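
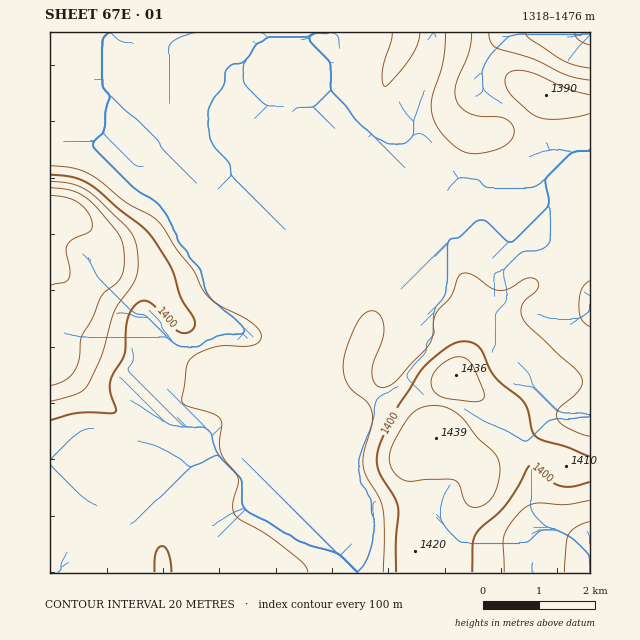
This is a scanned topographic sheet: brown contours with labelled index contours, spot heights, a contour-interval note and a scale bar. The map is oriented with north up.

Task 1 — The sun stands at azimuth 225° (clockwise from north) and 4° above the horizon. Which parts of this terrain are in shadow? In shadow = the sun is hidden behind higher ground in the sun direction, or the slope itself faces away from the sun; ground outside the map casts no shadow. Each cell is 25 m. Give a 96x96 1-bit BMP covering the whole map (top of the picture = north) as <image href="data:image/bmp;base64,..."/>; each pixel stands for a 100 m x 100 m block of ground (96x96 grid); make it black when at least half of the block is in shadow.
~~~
<image width="96" height="96" href="data:image/bmp;base64,Qk2+BAAAAAAAAD4AAAAoAAAAYAAAAGAAAAABAAEAAAAAAIAEAAATCwAAEwsAAAIAAAAAAAAA////AAAAAAAAAAAAAAAAAAAAAAAAAAAAAAAAAAAAAAAAAAAAAAAAAAAAAAAAAAAAAAAAAAAAAAAAAAAAAAAAAAAAAAAAAAAAAAAAAAAAAAAAAAAAAAAAAAAAAAAAAAAAAAAAAAAAAAAAAAAAAAAAAAAAAAAAAAAAAAAAAAAAAAAAAAAAAAAAAAAAAAAAAAAAAAAAAAAAAAAAAAAAAAAAAAAAAAAAAAAAAAAAAAAAAAAAAAAAAAAAAAAAAAAAAAAAAAAAAAAAAAAAAAAAAAAAAAAAAAAAAAAAAAAAAAAAAAAAAAAAAAAAAAAAAAAAAAAAAAAAAAAAAAAAAAAAAAAAAAAAAAAAAAAAAAAAAAAAAAAAAAAAAAAAAAAAAAAAAAAAAAAAAAAAAAAAAAAAAAAAAAAAAAAAAAAAAAAAAAAAAAAAAAAAAAAAAAAAAAAAAAAAAAAAAAAAAAAAAAAAAAAAAAAAAAAAAAAAAAAAAAAAAAAAAAAAAAAAAAAAAAAAAAAAAAAAAAAAAAAAAAAAAAAAAAAAAAAAAAAAAAAAAAACAAAAAAAAAAAAAAAOAAAAAAAAAAAAAAAeAAAAAAAAAAAAAAA+AAAAAAAAAAAAAAA8AAAAAAAAAAAAAAA8AAAAAAAAAAAAAAAYAAAAAAAAAAAAAAAAAAAAAAAAAAAAAAAAAAAAAAAAAAAAAAAAAAAAAAAAAAAAAAAAAAAAAAAAAAAAAAAAAAAAAAAAAAAAAAAAAAAAAAAAAAAAAAAAAAAAAAAAAAAAAAAAAAAAAAAAAAAAAAAAAAAAAAAAAAAAAAAAAAAAAAAAAAAAAAAAAAAAAAAAAAAAAAAAAAAAAAAAAAAAAAAAAAAAAAAAAAAAAAAAAAAAAAIAAAAAAAAAAAAAAAcAAAAAAAAAAAAAAA8AAAAAAAAAAAAABA8AAAAAAAAAAAAABh8AAAAAAAAAAAAADz8AAAAAAAAAAAAAH/4AAAAAAAAAAAAAP/wAAAAAAAAAAAAA//gAAAAAAAAAAAAB//AAAAAAAAAAAAAD//AAAAAAAAAAAAAP//gAAAAAAAAAAAD///AAAAAAAAAAAAD///AAAAAAAAAAAAD///AAAAAAAAAAAAD//+AAAAAAAAAAAAD//8AAAAAAAAAAAAD//8AAAAAAAAAAAAD//4AAAAAAAAAAAAAf/wAAAAAAAAAAAAAH/wAAAAAAAAAAAAAB/gAAAAAAAAAAAAAAcAAAAAAAAAAAAAAAAAAAAAAAAAAAAAAAAAAAAAAAAAAAAAAAAAAAAAAAAAAAAAAAAAAAAAAAAAAAAAAAAAAAAAAAAAAAAAAAAAAAAAAAAAAAAAAAAAAAAAAAAAAAAAAAAAAAAAAAAAAAAAAAAAAAAAAAAAAAAAAAAAAAAAAAAAAAAB8AAAAAAAAAAAAAAP8AAAAAAAAAAAAAAf8AAAAAAAAAAAAAB/8AAAAAAAAAAAAAD/8AAAAAAAAAAAAAH/8AAAAAAAAAAAAAD/8AAAAAAAAAAAAAA/wAAAAAAAAAAAAAAAAAAAAAAAAAAAAAAAA="/>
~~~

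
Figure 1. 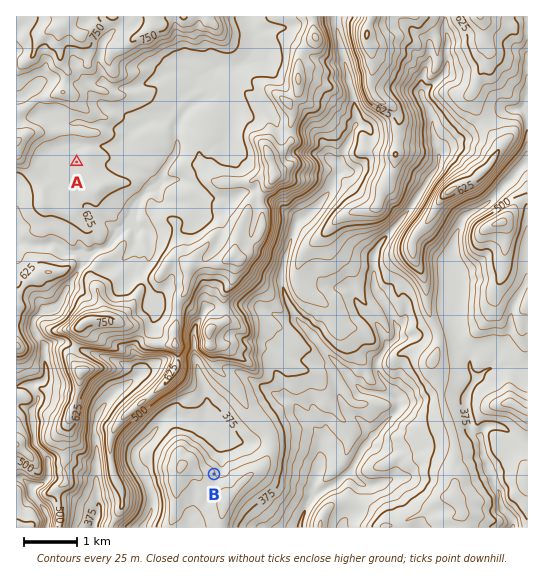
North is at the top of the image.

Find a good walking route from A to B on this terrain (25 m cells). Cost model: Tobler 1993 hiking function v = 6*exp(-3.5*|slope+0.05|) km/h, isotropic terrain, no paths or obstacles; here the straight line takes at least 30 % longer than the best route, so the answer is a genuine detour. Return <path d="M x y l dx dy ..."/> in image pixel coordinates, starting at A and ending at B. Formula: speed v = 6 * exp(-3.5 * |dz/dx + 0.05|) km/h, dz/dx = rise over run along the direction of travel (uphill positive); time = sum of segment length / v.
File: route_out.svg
<path d="M77 162l0 13 18 38 16 16 2 2 0 2 6 13 2 1 4 8 18 19 3 5 1 2 10 9 5 3 9 9 2 3 4 4 2 1 3 3 5 10 0 12 6 11 0 1 2 2 2 2 5 6 12 24 0 93"/>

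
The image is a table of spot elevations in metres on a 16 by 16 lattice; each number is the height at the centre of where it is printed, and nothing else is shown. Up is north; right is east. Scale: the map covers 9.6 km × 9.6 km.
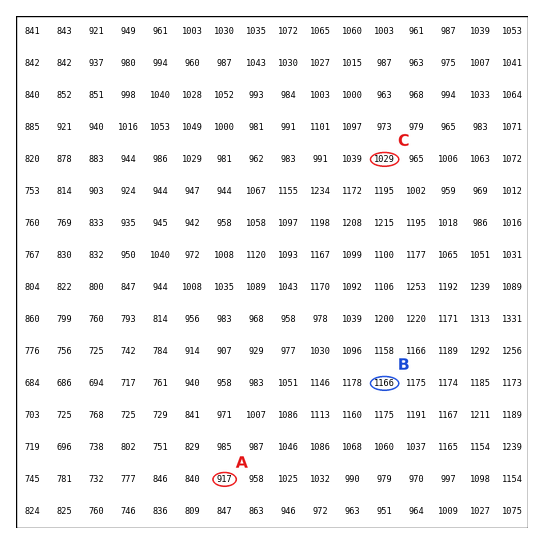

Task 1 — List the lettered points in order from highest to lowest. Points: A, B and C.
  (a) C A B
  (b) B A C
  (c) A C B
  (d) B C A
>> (d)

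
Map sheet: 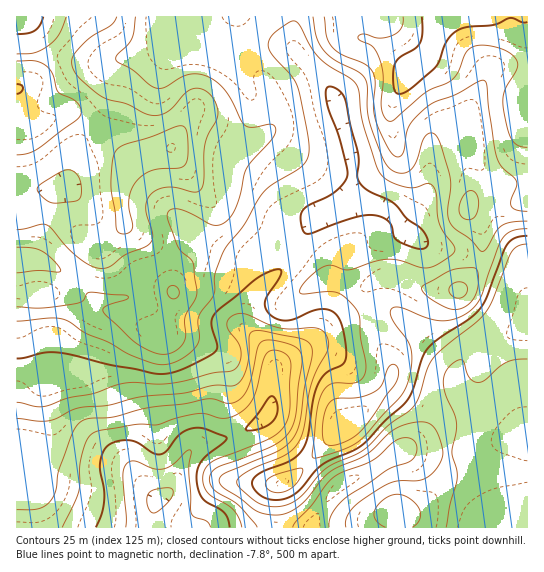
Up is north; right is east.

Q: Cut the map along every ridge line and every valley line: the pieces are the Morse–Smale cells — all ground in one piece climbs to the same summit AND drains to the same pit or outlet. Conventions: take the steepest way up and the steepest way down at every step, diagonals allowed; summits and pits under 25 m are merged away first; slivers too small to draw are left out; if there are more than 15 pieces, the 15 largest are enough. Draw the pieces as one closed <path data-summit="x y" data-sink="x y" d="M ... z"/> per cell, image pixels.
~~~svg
<path data-summit="17 17" data-sink="158 499" d="M293 16l-277 1 1 40 38-1 31 7 20 0 19-5-6 3-3 6-4 28-8 22-29 33-8 35-9 4-42 0 0 258 6 1 9 5 15 15 24 7 32-4 21 0 12 5 22 23 2 0 7-4 9-10 12-30 7-8 8-4 19-3 16-5 22-12 9-9 4-12 3-39-10-16-18-18 0-19 12-20 30-29 24-40 39-20 0-47-12-43-8-18-32-36-7-11z"/><path data-summit="439 17" data-sink="158 499" d="M527 16l-234 1 0 29 7 11 32 36 8 18 12 43 0 47-39 20-24 40-30 29-12 20-2 16 24 27 6 15 7-7 24-14 15-17 12-27 7-29 5-13 6-6 19-11 24-9 12-2 21 12 36 8 48 20 6 0 8-6-12 15-13 35-37 42-7 11-1 9 8 16 35 33 13 7 17-2z"/><path data-summit="439 17" data-sink="158 499" d="M266 416l-7 7-22 12-16 5-19 3-8 4-7 8-12 30-9 10-7 4-2 0-26-26-8-2-21 0-20 4-21-2-15-5-19-17-10-3-1 79 261 1 0-42 14-7 17-16-28-28z"/><path data-summit="349 422" data-sink="158 499" d="M394 312l-19 0-34 9-14 8-16 15-29 17-7 8-3 33-5 16 13 17 27 28 35-38 27-18 20-23 18 13 27 15 9 9 4 10 0 22 39-5 30-13-18-7-35-33-8-16 0-10-36-38z"/><path data-summit="459 290" data-sink="158 499" d="M406 233l-12 2-24 9-19 11-6 6-17 56-9 17-10 9 2 1 16-15 14-8 34-9 19 0 9 5 21 18 31 34 0 4 8-14 37-42 9-27 11-17-9 0-48-20-36-8z"/><path data-summit="17 89" data-sink="158 499" d="M55 56l-39 2 1 130 41 1 9-4 8-35 29-33 8-22 4-28 3-6 6-3-19 5-20 0z"/><path data-summit="395 506" data-sink="158 499" d="M527 433l-14 3-38 15-28 2-2 22-12 20-16 14-7 2-13-4 4 6 2 14 124 1z"/><path data-summit="349 422" data-sink="311 527" d="M390 384l-21 23-27 18-33 36-1 2 27 25 36-17 32-22 44 4 0-22-4-10-9-9-27-15z"/><path data-summit="395 506" data-sink="311 527" d="M411 449l-12 2-28 20-29 13-17 18-13 25 90 1 1-10-6-11 16 4 9-4 15-17 10-20-1-17z"/><path data-summit="439 17" data-sink="311 527" d="M309 464l-18 15-14 7-1 16 2 26 33 0 12-22 14-17z"/>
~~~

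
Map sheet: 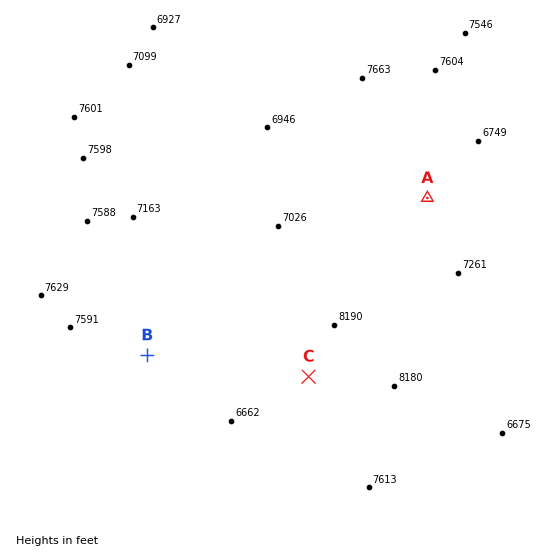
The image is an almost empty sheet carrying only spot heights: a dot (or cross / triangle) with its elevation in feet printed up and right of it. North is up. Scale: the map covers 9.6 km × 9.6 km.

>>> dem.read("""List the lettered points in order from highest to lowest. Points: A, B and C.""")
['C', 'B', 'A']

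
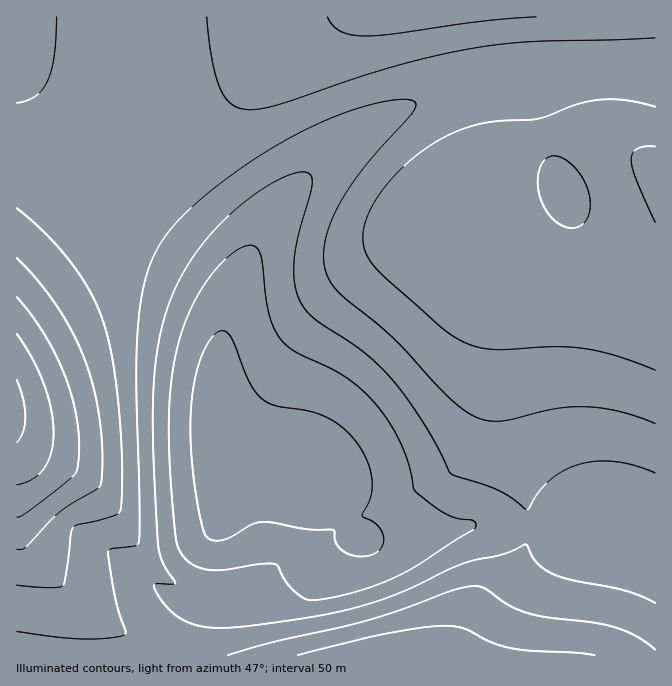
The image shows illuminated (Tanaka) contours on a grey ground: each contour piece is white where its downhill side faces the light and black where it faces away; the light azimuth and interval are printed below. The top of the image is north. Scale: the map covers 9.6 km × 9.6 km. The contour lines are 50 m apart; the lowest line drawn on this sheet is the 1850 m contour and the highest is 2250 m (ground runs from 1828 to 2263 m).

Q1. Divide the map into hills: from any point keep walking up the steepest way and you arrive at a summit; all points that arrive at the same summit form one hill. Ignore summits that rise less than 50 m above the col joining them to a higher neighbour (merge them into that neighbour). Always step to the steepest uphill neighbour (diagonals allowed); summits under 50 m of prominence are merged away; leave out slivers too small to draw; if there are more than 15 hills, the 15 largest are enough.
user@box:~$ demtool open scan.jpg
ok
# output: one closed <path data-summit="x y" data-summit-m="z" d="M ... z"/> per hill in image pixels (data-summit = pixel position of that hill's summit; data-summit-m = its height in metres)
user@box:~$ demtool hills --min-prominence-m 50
<path data-summit="655 173" data-summit-m="2108" d="M632 68l-67 1-53 7-50 10-47 17-30 15-37 23-24 20-33 32-18 24-24 38-15 35-11 42-5 35 0 60 3 21 6 6 10 4 41 6 27 10 24 19 28 43 23 7 34 1 60-20 23 0 45 5 35 0 13-3 24-2 41 12 1-464-4-3-18 0z"/><path data-summit="17 412" data-summit-m="2263" d="M17 69l-1 586 171 1 4-28 9-19 20 5 19 0 15-3 24-15 57-50 12-7 11-2-29-44-24-19-27-10-41-6-10-4-6-6-3-21 0-60 13-72-3-12-11-12-63-45-30-28-58-75z"/><path data-summit="408 17" data-summit-m="2116" d="M655 16l-638 0-1 52 50 55 58 75 30 28 48 33 21 18 6 10 1 17 18-46 25-41 18-24 33-32 24-20 26-17 41-21 60-20 49-9 61-6 47 0 23 3z"/><path data-summit="418 655" data-summit-m="2087" d="M614 524l-24 2-13 3-35 0-45-5-23 0-60 20-26 0-30-8-6 2-17 8-57 50-24 15-15 3-19 0-20-5-9 19-3 27 467 1 1-119z"/>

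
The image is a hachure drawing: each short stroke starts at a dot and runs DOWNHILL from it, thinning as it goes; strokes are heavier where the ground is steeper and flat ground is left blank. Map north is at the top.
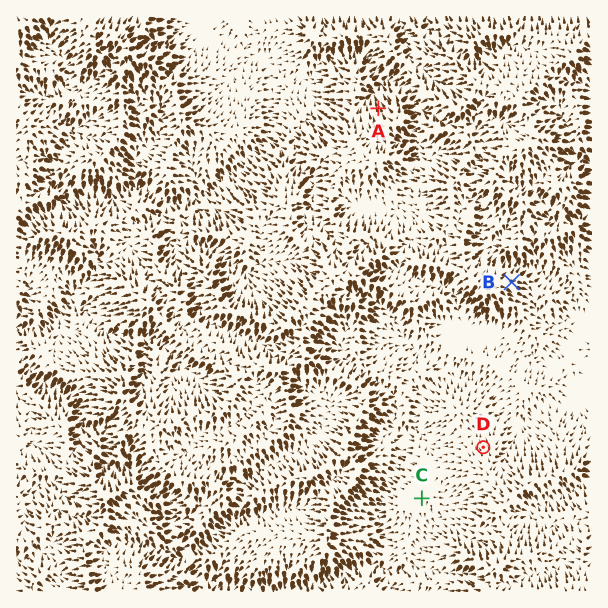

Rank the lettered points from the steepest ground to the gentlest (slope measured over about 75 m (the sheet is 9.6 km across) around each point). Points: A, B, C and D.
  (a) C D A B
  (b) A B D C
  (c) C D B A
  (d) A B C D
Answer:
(b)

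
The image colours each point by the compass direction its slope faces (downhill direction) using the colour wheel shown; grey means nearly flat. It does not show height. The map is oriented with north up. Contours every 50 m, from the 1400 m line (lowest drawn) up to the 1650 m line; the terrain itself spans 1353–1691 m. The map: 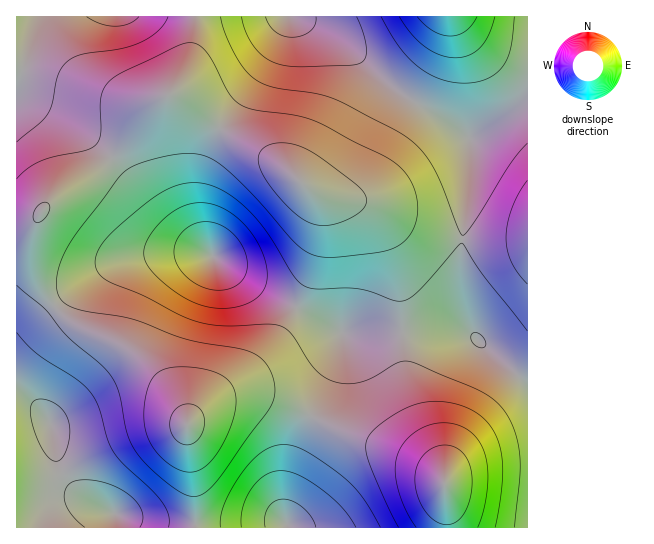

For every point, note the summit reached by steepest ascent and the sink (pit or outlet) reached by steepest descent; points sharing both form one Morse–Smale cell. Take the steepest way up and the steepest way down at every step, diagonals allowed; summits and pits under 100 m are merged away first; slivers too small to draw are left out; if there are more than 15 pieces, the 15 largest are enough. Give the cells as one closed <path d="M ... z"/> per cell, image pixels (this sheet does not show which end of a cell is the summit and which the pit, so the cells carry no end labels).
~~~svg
<path d="M194 16l-155 1-15 50-8 19 0 140 13-1 8-6-6 20 0 16 6 24 14 23 22 21 52 24 22 17 24 27 8 12 8 21 19-17 21-10 18-2 25 4 41 17 25-51 7-32 114-2 17 5-9-21-5-28 2-48-16-2-25-6-56-28-47-8-15-10-25-22-60-35-47-33 9-12 9-22 6-28z"/><path d="M35 220l-6 5-13 2 0 166 14 6 18 19 4 9 5 35 11 21 17 14 16 10 13 6 19 6 50 5 55 0 31-3 17 2-2-20 4-26 9-31 14-29-33-16-19-5-14-1-18 2-21 10-19 17-8-21-32-39-22-17-52-24-22-21-14-23-5-16-1-24z"/><path d="M294 16l-99 0 0 17-6 28-9 22-9 12 47 33 60 35 25 22 15 10 47 8 56 28 25 6 16 2 9-70-2-31-23-18-33-19-27-18-48-44-15-10z"/><path d="M527 237l-20 4-44-1-2 2 0 56 4 17 9 21-17-5-114 2-7 32-24 49 1 3 18 10 75 28 32 18 6 8 3 47 81-1z"/><path d="M21 393l-5 1 1 134 430-1-3-46-6-8-32-18-65-24-30-15-14 30-9 31-4 26 2 20-17-2-31 3-55 0-57-7-35-16-23-18-11-21-5-35-4-9-18-19z"/><path d="M527 16l-232 1 28 12 15 10 48 44 16 12 44 25 24 17 45-30 13-5z"/><path d="M527 103l-12 4-46 31 2 31-8 61 0 10 44 1 19-2 2-2z"/><path d="M38 16l-22 1 1 68 7-18 7-28 8-20z"/>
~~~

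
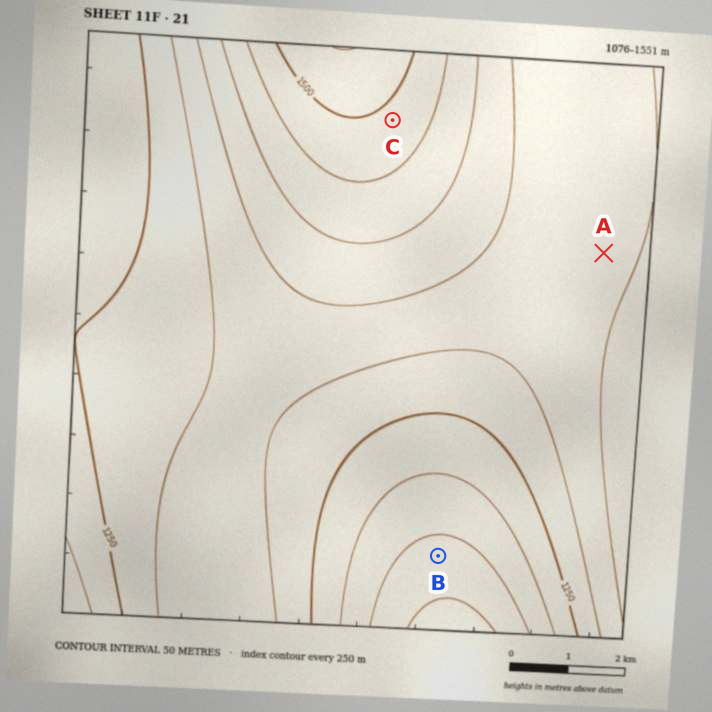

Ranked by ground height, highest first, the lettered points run C A B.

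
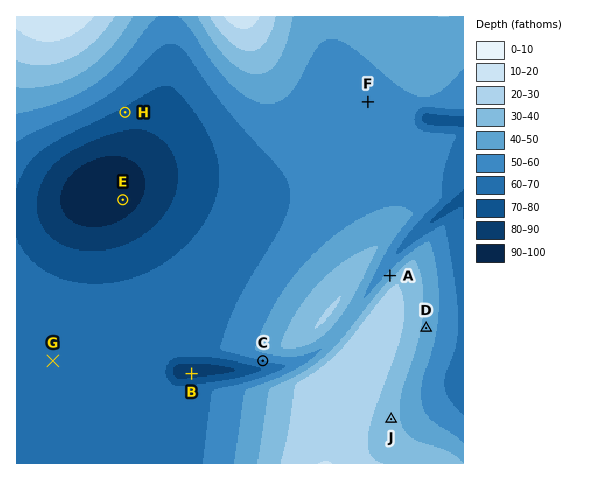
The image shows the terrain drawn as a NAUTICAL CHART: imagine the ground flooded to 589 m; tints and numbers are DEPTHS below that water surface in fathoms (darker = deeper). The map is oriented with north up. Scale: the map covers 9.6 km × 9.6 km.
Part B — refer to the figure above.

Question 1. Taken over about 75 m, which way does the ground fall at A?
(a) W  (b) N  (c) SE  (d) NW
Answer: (d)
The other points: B N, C S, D E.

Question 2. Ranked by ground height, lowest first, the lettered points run E H G F J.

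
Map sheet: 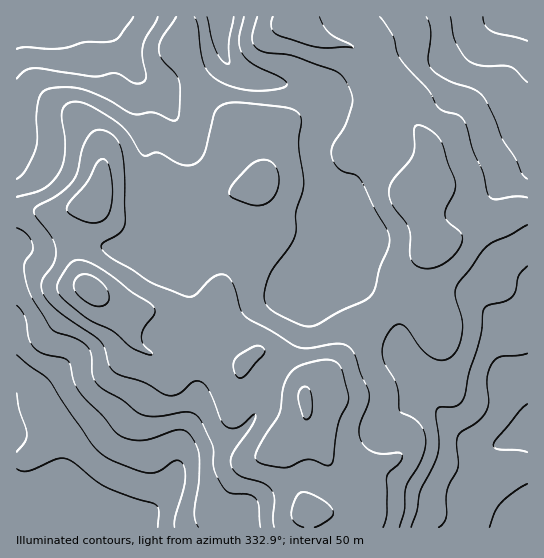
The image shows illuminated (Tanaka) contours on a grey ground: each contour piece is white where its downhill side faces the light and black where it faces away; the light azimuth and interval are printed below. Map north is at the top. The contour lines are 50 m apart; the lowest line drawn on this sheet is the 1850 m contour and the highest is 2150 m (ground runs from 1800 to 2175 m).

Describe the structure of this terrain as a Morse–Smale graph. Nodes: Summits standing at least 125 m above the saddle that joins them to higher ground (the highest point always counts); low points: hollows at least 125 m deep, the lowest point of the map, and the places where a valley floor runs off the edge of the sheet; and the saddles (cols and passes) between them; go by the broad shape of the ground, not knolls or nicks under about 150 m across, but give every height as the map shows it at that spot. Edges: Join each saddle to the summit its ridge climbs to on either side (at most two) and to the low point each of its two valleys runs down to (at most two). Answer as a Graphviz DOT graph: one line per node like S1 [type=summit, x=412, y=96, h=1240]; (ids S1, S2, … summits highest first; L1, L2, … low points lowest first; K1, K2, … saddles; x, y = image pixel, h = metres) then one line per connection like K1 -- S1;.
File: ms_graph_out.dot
graph terrain {
  S1 [type=summit, x=90, y=289, h=2175];
  L1 [type=low, x=107, y=527, h=1800];
  L2 [type=low, x=21, y=17, h=1808];
  L3 [type=low, x=527, y=17, h=1813];
  L4 [type=low, x=527, y=527, h=1813];
  K1 [type=saddle, x=321, y=483, h=2089];
  K2 [type=saddle, x=395, y=90, h=2038];
  K3 [type=saddle, x=386, y=305, h=2010];
  K1 -- S1;
  K1 -- L1;
  K1 -- L4;
  K2 -- S1;
  K2 -- L2;
  K2 -- L3;
  K3 -- S1;
  K3 -- L2;
  K3 -- L4;
}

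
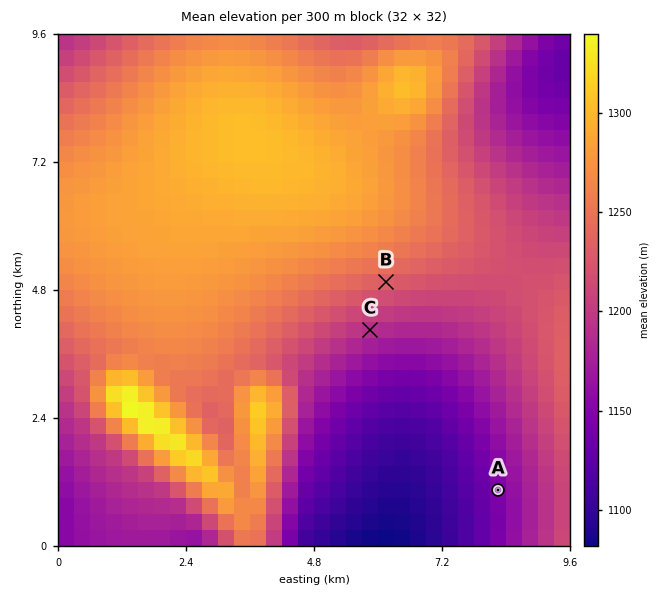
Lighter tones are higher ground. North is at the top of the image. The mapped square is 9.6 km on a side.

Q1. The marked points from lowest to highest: A C B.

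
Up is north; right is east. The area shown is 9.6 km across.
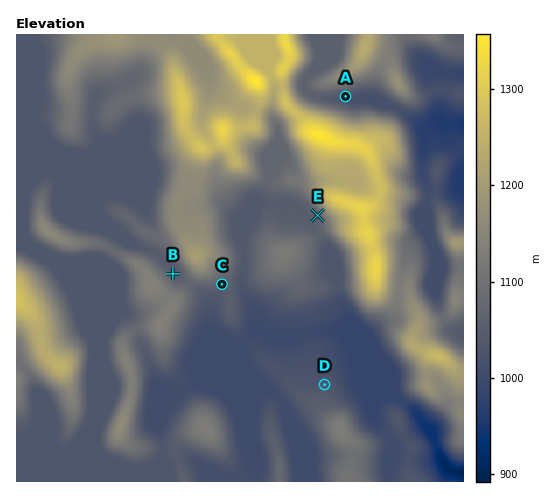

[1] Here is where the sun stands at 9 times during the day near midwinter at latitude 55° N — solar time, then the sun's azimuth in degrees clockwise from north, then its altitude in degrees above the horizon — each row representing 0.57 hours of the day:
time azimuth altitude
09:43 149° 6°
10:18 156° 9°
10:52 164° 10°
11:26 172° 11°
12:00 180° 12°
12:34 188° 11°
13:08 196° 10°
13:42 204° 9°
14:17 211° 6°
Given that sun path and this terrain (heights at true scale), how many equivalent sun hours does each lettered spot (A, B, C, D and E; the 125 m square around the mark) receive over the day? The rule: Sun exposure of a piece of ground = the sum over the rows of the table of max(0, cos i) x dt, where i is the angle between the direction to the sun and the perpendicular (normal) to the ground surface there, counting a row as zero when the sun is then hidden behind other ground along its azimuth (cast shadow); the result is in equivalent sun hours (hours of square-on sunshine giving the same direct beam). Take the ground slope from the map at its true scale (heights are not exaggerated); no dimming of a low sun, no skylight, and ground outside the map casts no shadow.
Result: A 0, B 0.4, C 1.3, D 0.6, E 1.4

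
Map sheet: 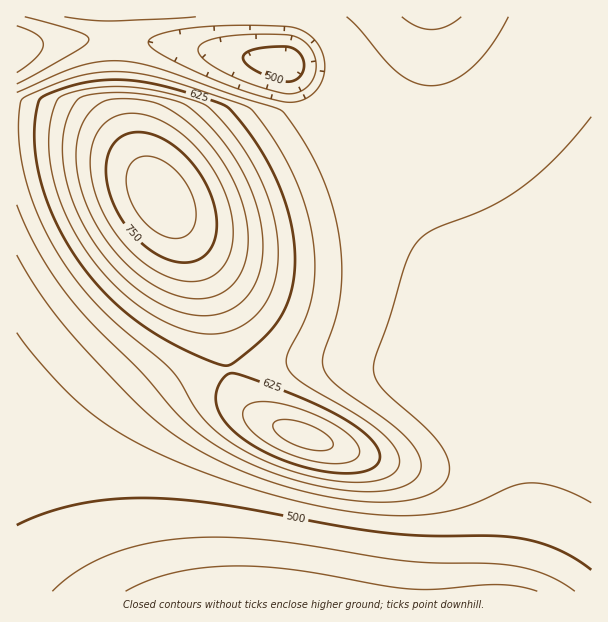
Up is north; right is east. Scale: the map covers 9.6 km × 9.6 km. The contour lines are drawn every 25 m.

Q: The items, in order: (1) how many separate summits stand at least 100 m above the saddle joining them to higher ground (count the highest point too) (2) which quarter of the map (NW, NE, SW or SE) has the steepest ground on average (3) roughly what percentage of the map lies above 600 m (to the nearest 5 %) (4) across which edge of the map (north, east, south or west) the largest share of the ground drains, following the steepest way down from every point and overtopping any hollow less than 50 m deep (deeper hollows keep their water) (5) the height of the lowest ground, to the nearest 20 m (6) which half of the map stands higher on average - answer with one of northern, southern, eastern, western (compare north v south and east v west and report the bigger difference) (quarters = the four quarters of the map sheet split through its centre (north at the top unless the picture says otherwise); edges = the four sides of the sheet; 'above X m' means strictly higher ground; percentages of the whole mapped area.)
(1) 1 summit rises at least 100 m above its surroundings.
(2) Slopes are steepest in the north-west quarter.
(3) Ground above 600 m makes up about 25 % of the sheet.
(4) Most of the ground drains across the southern edge.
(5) The lowest ground is at about 420 m.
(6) The northern half stands higher on average than the southern half.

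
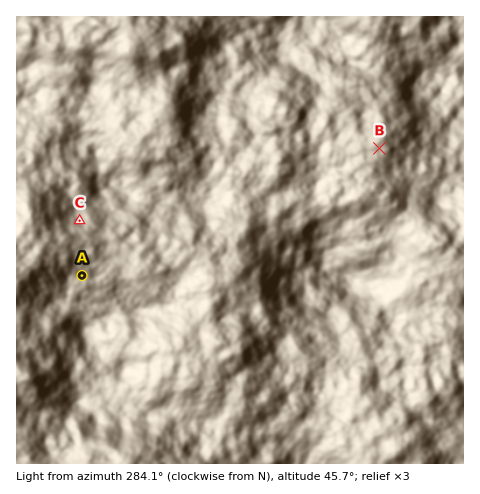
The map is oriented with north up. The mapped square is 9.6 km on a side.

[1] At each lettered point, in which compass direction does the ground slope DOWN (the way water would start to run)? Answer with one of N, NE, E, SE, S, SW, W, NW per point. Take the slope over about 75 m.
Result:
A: S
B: S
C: N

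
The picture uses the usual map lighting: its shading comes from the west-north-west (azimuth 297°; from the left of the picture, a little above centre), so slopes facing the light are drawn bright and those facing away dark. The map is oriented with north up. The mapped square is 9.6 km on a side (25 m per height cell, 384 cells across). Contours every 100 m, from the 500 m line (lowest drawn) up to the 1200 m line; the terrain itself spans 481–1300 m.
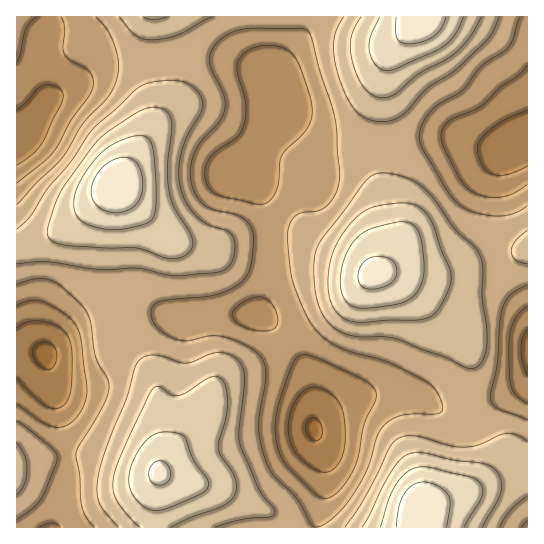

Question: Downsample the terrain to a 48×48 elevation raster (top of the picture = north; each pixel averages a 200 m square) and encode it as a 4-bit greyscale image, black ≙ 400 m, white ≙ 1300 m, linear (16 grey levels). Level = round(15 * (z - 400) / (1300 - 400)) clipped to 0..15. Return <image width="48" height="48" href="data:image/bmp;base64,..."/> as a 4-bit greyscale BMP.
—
<image width="48" height="48" href="data:image/bmp;base64,Qk32BAAAAAAAAHYAAAAoAAAAMAAAADAAAAABAAQAAAAAAIAEAAATCwAAEwsAABAAAAAAAAAAAAAAABEREQAiIiIAMzMzAERERABVVVUAZmZmAHd3dwCIiIgAmZmZAKqqqgC7u7sAzMzMAN3d3QDu7u4A////AGZVVmeJmruqqZiIiIh3d4mrze/+3LqYh3ZlZniJq7y7qqmZmIh2Zniaze/+3cupiIdmZniavMzMu7qpmId2VWeKve/+3cy6mIh2ZniavN3czLupmHdlVVaJrN7u3cy6mZh2Zniazd3dzLuph3ZUREV4q83dzMu6mZh3Zniavd7dzLqph2VEM0VnmrzMu7uqmYh3d3iavN3cy7qYd1QzMzRniau6qqqZmYh3Z3iJrM3My6qYdlQyIjRXiZqZmImZmYdmZneJq8zMu7qYdlMiIjRWeIiIiIiImHZVVmeJmru7u7qYdlMiIjRWd4h3d3eIiGVERWd4mru7u7qYdlQiIjRVZ3d3d3d3dlQzNFZ4mqqru7qYdlQyIzRFZmZnd3d2ZUMzNFZ3iaqqq7qYdlQzM0RFVmZnd3d2VTMiNFZ3iaqqqqqYd2VERERVVmZ3d4d2VDIiJFZ3iZqZmaqYd2VERFVWZnd3iIh2VCIiJFZ4iJmYiZmYdmVVVVZmd3eIiJh2UyISJFeIiIiIiIiHdmVVVmd3d4iImZmGUyIiNGeIiHd3d3d2ZlVWZ3iIiImZmpmGUzMjNWeIh3dmZmZlVVVmeImZmZmaqqmGVEM0RWeId3ZmZmVVRVVniaqqqqqqqpmHVFRFVnd3d3dmZmVVRVZnirvLu7uqqpmHZVVWZ3d3d3d3d2ZlVVZ4mrzdzMu6qpiHZmZmd3iHd3d3d3d2ZWZ4ms3d3dy7qpiHd3d3eIiIiIiIiIh3ZmZ4ms3u7dy7qpiIh4iIiIiZiJmZmZiHZmd4ms3e7dy7qpiIiJmZmZmZmaqqqZmHZmd4mrzd3dy6qZiIiZmqqqqqqqu7qZmHZmd4ibzN3dy6mYiIiZmqu7u7u7u7qZmHZmd4iavMzMy6mIiIiImqu8zMzMu6mYiHZmd3eJq7zMu6mId3eIiavM3d3cu6mHd2ZmZ3d4mqu7uph3dmd3iavN3u7cuph2ZVVVZmZ4maqqqYd2ZmZmeJrN7//suodlVERVZmZniZmZmIdlVVVVZ4q87//tuodURERFVmZniJmZiHZVREREVnir3u7suoZURERVVmZneIiIh3ZUQzNDRWeazd3cuodlRERVVmZneIiId2VEMzMyNFaJvM3MuodlVVVVVWZneIiHdmVEMyIiM0V4q7zMuph2VVVVVVZneIiHdlVEMzIiM0Vnmqu7uph3ZVVERVZneIiIdlVEQzMjMzRWeJqrqpmHZlVERFZniJmId2VVREMzMzRFZ4mqqpmIdlRERFZ3iZmZh3ZlVUREMzNFZ3iZmZmIdlRERFZ4maqpmHdmZVREQzRFVniImZiHZVRERFZ4mru6mYh3ZVVURERFVneIiIh3ZVRERWeJqru7qZiHZlVVREVVVnd4iId2ZVRERWeJq8zMu6mYdmZVRFVVZneIiId3ZVVEVWeJq8zdzLuph3ZlVFVWZniIiIh3ZmVVZmeJq83d3cy6mHdlVFVWZ3iZmYiHd2ZmZneJq83e7ty6mIdmVVVmZ4maqZmIh3d3d3d4mrze/+3LqYdg=="/>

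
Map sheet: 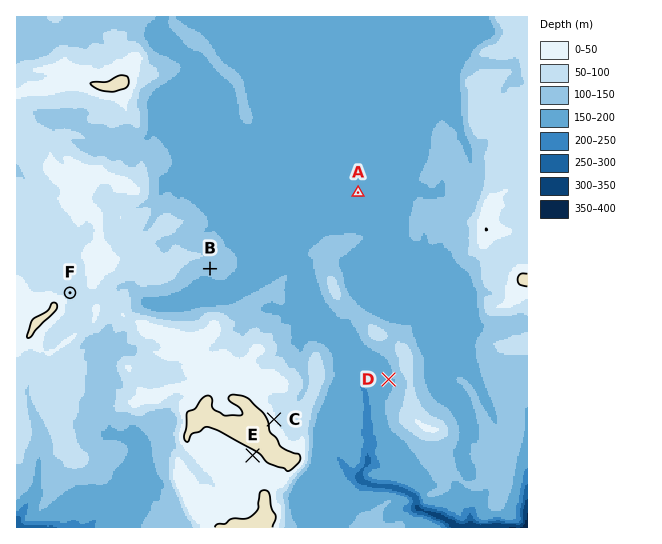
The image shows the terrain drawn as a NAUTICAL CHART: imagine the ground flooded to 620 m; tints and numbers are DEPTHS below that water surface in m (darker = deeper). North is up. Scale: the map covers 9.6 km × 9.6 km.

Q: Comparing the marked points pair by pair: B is below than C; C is above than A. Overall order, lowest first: A B C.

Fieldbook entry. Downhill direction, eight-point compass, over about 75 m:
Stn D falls W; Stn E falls SW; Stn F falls NE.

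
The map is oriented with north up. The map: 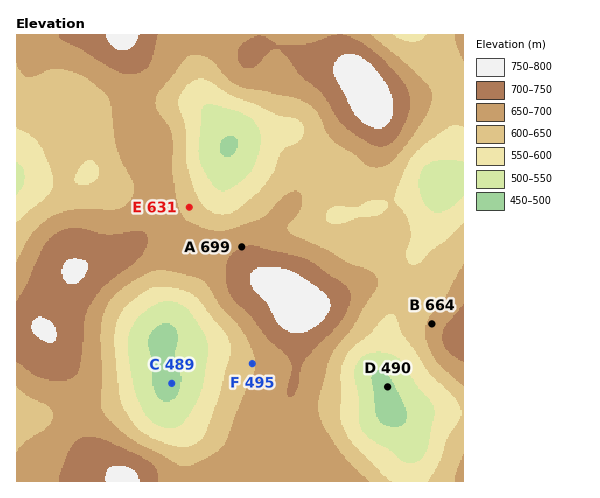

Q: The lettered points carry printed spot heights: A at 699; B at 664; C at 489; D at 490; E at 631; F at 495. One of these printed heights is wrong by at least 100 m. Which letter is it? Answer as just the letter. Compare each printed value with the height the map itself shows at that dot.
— F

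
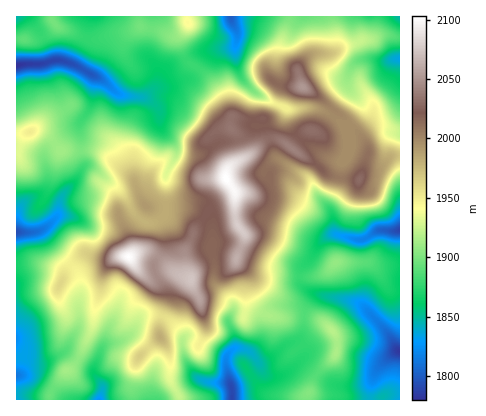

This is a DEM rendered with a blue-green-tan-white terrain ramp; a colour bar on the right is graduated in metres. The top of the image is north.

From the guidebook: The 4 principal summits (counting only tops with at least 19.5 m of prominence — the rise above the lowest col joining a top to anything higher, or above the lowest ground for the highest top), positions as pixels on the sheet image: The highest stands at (226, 178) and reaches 2103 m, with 323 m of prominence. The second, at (128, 256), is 2102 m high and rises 80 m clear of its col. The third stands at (192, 278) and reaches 2074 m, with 25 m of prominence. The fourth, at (302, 88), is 2052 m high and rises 54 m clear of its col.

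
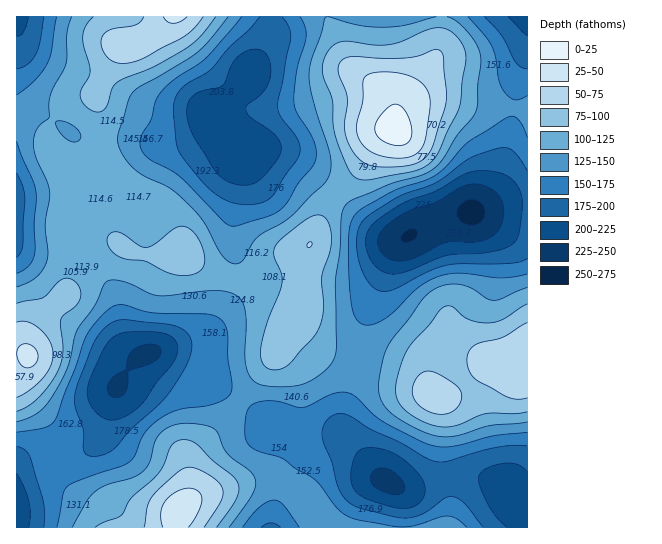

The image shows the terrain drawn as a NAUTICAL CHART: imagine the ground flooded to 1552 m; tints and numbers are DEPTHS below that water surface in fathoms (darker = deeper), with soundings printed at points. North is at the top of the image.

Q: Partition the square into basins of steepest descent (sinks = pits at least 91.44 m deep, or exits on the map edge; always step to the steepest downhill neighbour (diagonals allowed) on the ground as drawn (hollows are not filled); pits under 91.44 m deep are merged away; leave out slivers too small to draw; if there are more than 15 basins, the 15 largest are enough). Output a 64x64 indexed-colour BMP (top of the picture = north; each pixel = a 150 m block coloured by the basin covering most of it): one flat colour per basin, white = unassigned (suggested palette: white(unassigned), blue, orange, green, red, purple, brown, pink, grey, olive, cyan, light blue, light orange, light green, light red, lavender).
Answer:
<image width="64" height="64" href="data:image/bmp;base64,Qk12CAAAAAAAAHYAAAAoAAAAQAAAAEAAAAABAAQAAAAAAAAIAAATCwAAEwsAABAAAAAAAAAA////ALR3HwAOf/8ALKAsACgn1gC9Z5QAS1aMAMJ34wB/f38AIr28AM++FwDox64AeLv/AIrfmACWmP8A1bDFAHd3d3d3d0REREQzMzMzMzMzMzMzMzMzMzMzMzMzMzMzd3d3d3d0RERERDMzMzMzMzMzMzMzMzMzMzMzMzMzMzN3d3d3d0REREREQzMzMzMzMzMzMzMzMzMzMzMzMzMzM3d3d3dERERERERDMzMzMzMzMzMzMzMzMzMzMzMzMzMzd3d3dEREREREREQzMzMzMzMzMzMzMzMzMzMzMzMzMzN3d3dERERERERERDMzMzMzMzMzMzMzMzMzMzMzMzMzM3d3dEREREREREREMzMzMzMzMzMzMzMzMzMzMzMzMzMzd3d0REREREREREQzMzMzMzMzMzMzMzMzMzMzMzMzMzN3d3RERERERERERDMzMzMzMzMzMzMzMzMzMzMzMzMzM3d3dEREREREREREMzMzMzMzMzMzMzMzMzMzMzMzMzMzd3d0RERERERERERDMzMzMzMzMzMzMzMzMzMzMzMzMzN3d3REREREREREREQzMzMzMzMzMzMzMzMzMzMzMzMzM3d3REREREREREREREMzMzMzMzMzMzMzMzMzMzMzMzMzd3dERERERERERERERDMzMzMzMzMzMzMzMzMzMzMzMzN3dEREREREREREREREQzMzMzMzMzMzMzMzMzMzMzMzM3dEREREREREREREREREMzMzMzMzMzMzMzMzMzMzMzMzdEREREREREREREREREQzMzMzMzMzMzMzMzMiMzMzMzN0REREREREREREREREREMzMzMzMzMzMzMzMiIiMzMzM3RERERERERERERERERERDMzMzMzMzMzMzMiIiIjMzMzdEREREREREREREREREREQzMzMzMzMzMzMiIiIiIzMzN0REREREREREREREREREREMzMzMzMzMiIiIiIiIiMzM3REREREREREREREREREREQzMzMzIiIiIiIiIiIiIiIzVEREREREREREREREREREREMzMyIiIiIiIiIiIiIiIiJVREREREREREREREREREREQzMiIiIiIiIiIiIiIiIiIlVEREREREREREREREREREREMyIiIiIiIiIiIiIiIiIiVVREREREREREREREREREREQyIiIiIiIiIiIiIiIiIiJVVEREREREREREREREREREREIiIiIiIiIiIiIiIiIiIlVVRERERERERERERERERERERCIiIiIiIiIiIiIiIiIiVVVVREREREREREREREREREREIiIiIiIiIiIiIiIiIiJVVVVEREREREREREREREREREQiIiIiIiIiIiIiIiIiIlVVVURERERERERERERERERERCIiIiIiIiIiIiIiIiIiVVVVRERERERERERERBERREREIiIiIiIiIiIiIiIiIiJVVVVEREREREREREERERERFEQiIiIiIiIiIiIiIiIiIlVVVUREREREREREERERERERRCIiIiIiIiIiIiIiIiIiVVVVREREREIiIkERERERERERIiIiIiIiIiIiIiIiIiJVVVVERERCIiIiIRERERERERESIiIiIiIiIiIiIiIiIlVVVUREQiIiIiIhERERERERERIiIiIiIiIiIiIiIiIiVVVVIiIiIiIiIhERERERERERESIiIiIiIiIiIiIiIiJVVVUiIiIiIiIiERERERERERERIiIiIiIiIiIiIiIiIlVVVSIiIiIiIiIRERERERERERESIiIiIiIiIiIiIiIiVVVVIiIiIiIiIRERERERERERERIiIiIiIiIiIiIiIiJVVVUiIiIiIiERERERERERERERESIiIiIiIiIiIiIiIlVVVVIiIiEREREREREREREREREREiIiIiIiIiIiIiIiVVVVUiIiERERERERERERERERERERIiIiIiIiIiIiIiJVVVVVIiERERERERERERERERERERESIiIiIiIiIiIiIlVVVVVVURERERERERERERERERERERIiIiIiIiIiIiIiVVVVVVVRERERERERERERERERERERESIiIiIiIiIiIiJVVVVVVVEREREREREREREREREREREREiIiIiIiIiIiIlVVVVVVURERERERERERERERERERERESIiIiIiIiIiIiVVVVVVVRERERERERERERERERERERERESIiIiIiIiIiJVVVVVVVERERERERERERERERERERERERIiIiIiIiIiIlVVVVVVURERERERERERERERERERERERESIiIiIiIiIiVVVVVVURERERERERERERERERERERERERYiIiIiIiImZVVVVVVRERERERERERERERERERERERERFmZiJmZmZmZlVVVVVVERERERERERERERERERERERERERZmZmZmZmZmVVVVVVVREREREREREREREREREREREREREWZmZmZmZmZVVVVVVVERERERERERERERERERERERERERFmZmZmZmZlVVVVVVVRERERERERERERERERERERERERERZmZmZmZmVVVVVVVVERERERERERERERERERERERERERFmZmZmZmZVVVVVVVVRERERERERERERERERERERERERERZmZmZmZlVVVVVVVVVRERERERERERERERERERERERERFmZmZmZmVVVVVVVVVVVREREREREREREREREREREREREWZmZmZmZVVVVVVVVVVVURERERERERERERERERERERERZmZmZmZlVVVVVVVVVVVVERERERERERERERERERERERFmZmZmZm"/>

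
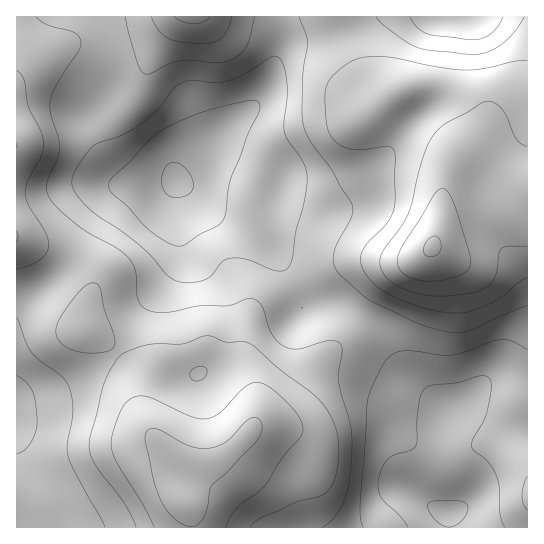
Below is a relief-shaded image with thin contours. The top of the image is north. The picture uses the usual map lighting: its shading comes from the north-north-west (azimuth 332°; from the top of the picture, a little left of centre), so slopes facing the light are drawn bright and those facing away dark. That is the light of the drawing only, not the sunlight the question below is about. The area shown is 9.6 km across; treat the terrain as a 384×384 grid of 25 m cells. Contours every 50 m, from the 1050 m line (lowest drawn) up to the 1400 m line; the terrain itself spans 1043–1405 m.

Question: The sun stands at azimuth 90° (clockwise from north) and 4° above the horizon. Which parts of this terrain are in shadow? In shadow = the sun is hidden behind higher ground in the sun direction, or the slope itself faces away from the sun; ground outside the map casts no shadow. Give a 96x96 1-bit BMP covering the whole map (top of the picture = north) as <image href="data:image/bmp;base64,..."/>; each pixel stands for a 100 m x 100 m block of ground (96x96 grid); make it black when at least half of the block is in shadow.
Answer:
<image width="96" height="96" href="data:image/bmp;base64,Qk2+BAAAAAAAAD4AAAAoAAAAYAAAAGAAAAABAAEAAAAAAIAEAAATCwAAEwsAAAIAAAAAAAAA////AAAAAAAH///4AAAAAAAAA/4P///4AAAAAAAAH/4f///4AAAAAAAAf/4////4AAAAAAAA//4////wAAAAAAAA//9////gAAAAAAAAf/9////gAAAAAAAAP/7////AAAAAAAAAH/7///+AAAAAAAAAD/7///8AAAAAAAAAB/7///8AAAAAAAAAA/z///4AAAAAAAAAAPj///4AAAAAAAAAADD///wAAAAAAAAAAAD///wAAAAAAAAAAAD///wAAAAAAAAAAAD///wAAAAAAAAAAAD///wAAAAAAAAAAAD///4AAAAAAAAAAAD///wAB4AAAAAAAAD///wAD8AAAAAAAAD///wAD+AAAAAAAAD///gAH+AAAAAAAAD///gAH+AAAAAAAAD///AAD+AAAAAAAAD//+AAD+AAAAAAAAD//+AAB+AAAAAAAAAP8AAAAMAAAAAAAAAAAAAAAAAAAAAAAAAAAAAAAAAAAAAAAAB4AAAAAAAAAAAAAAD8AAAAAAAAAAAAAAD8AAAAAAAAAAAAAAD8AAAAAAAAAAAAAAD8AAAAAAAAAAAAAAD8AAAAAAAAAAAAAAD8AAAAAAAAAAAAAAD8AAAAAAAAAAAAAAD8AAAAAAAAAAAAAAA8AAAAAAAAAAAAAAAOAAAAAAAAAAHAAAAAAAAAAAAAAA/gAAAAAAAAAAAAA//gAAAAAAAAAAAAf//AAAAAAAAAAAAH///AAAAAAAAAAAA////AAAAAAAAAAAD////AAAAAAAAAAAP////AAAAAAAAAAA/////AAAAAAAAAAD/////gAAAAAAAAAH/////gAAAAAAAAAP/////wAAAAAAAAAf/////wAAAAAAAAA//////4AAAAAAAAB//////4AAAAAAAAD//////4AAAAAAAAD//////8AAAAAAAAD//////8AAAAAAAAH9/////8AAAAAAAAf8f////8AAAAAAAAf8f////8AAAAAAAA/8P////8AAAAAAAA/8P////8AAAAAAAB/8H////8AAAAAAAA/8H////8AAAAAAAAf8H////+AAAAAAAAH8D////+AAAAAAAAA8D/8f/+AAAAAAAAAMH/8H/+AAAAAAAAAGf/8D/+AAAAAAAAB///8A/+AAAAAAAAD///8Af+AAAAAAAAH///8AP/AAAAAAAAP///8AD/AAAAAAAAP///8AB+AAAAAAAAP///8AAeAAAAAAAAH///8AAAAAAAAAAAD///8AAAAAAAAAAAD///4AAAAAAAAAAAB///4AAAAAAAAAAAA///wAAAAAAAAAAAAP//wAAAAAAAAAAAAH//wAAAAAAAAAAAAD//wAAAAAAAAAAAAB//gAAAAAAAAAAAAA//gAAAAAAAAAAAAAf/gAAAAAAAAAAAAAP/gAAAAAAAAAAAAAH/AAAAAAAAAAAAAAD/AAAAAfAAAAAAAAB/AAAAA/gAAAPgAAA+AAAAB/wAAA/wAAAMAAAAD/4AAD/4AAAAAAAAH/4AAP/8AAAAAAAAH/4AA//8AAAAAAAAP/8="/>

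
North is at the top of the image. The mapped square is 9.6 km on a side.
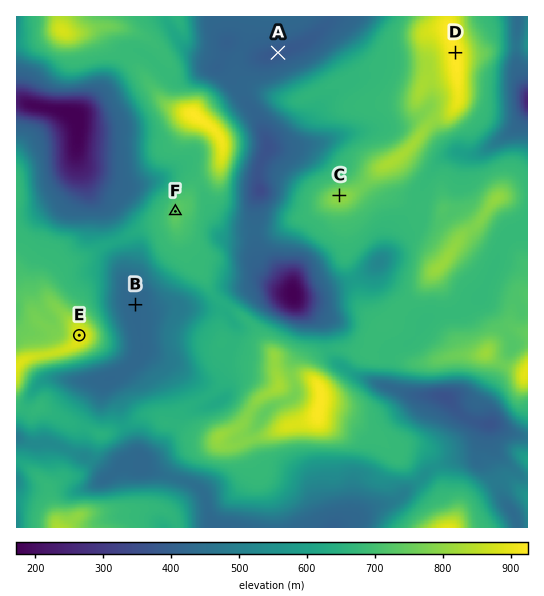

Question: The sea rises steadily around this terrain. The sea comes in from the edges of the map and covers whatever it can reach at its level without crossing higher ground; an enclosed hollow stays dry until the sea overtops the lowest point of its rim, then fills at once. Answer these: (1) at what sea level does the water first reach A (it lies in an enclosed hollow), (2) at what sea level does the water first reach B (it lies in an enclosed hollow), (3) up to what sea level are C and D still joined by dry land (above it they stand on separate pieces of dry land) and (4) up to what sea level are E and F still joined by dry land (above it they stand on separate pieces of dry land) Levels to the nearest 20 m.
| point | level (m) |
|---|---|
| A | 400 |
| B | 600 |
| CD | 760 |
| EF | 620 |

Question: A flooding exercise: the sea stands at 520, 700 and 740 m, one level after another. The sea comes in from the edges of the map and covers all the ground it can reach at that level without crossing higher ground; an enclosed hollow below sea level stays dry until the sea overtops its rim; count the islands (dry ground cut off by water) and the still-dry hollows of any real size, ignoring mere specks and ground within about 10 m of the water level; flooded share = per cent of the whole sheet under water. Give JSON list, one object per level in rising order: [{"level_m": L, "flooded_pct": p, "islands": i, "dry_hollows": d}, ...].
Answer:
[{"level_m": 520, "flooded_pct": 26, "islands": 0, "dry_hollows": 1}, {"level_m": 700, "flooded_pct": 78, "islands": 4, "dry_hollows": 0}, {"level_m": 740, "flooded_pct": 85, "islands": 3, "dry_hollows": 0}]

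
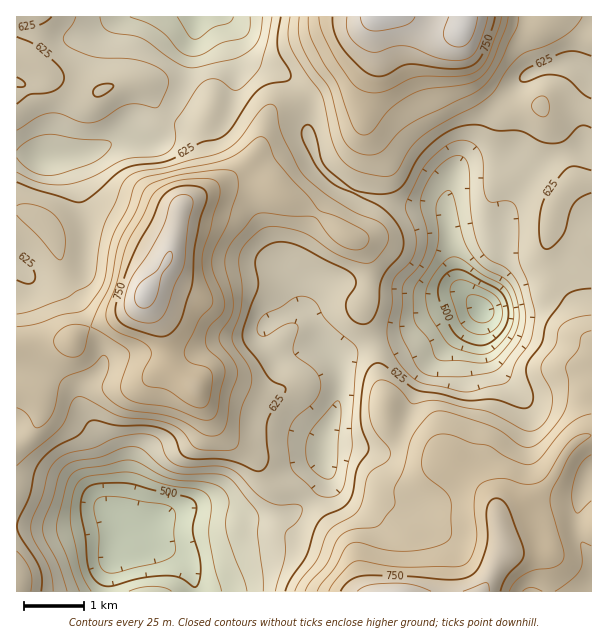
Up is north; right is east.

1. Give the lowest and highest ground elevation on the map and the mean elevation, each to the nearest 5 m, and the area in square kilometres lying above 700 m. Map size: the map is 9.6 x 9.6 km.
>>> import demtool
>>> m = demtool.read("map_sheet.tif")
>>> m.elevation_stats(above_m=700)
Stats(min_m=435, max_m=815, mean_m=640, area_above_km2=18.1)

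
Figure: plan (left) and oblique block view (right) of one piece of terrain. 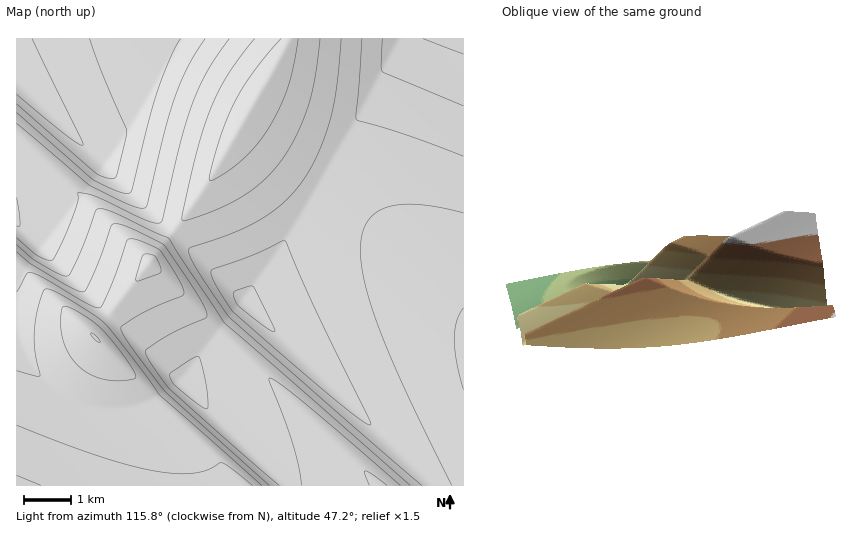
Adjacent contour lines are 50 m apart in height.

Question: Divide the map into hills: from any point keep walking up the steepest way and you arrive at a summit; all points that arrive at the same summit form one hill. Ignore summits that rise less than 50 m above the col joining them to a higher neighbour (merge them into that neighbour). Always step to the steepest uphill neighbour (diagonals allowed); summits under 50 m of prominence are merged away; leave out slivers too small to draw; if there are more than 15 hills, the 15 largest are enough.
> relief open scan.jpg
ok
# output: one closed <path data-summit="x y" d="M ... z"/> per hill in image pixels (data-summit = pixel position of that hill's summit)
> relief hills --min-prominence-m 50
<path data-summit="17 79" d="M290 38l-274 1 1 447 362-1-229-222 34-44 29-43 61-105z"/><path data-summit="243 301" d="M242 126l-35 60-30 43-24 29-3 5 1 2 228 221 84 0 1-180-106-99-30-22-49-30z"/><path data-summit="463 39" d="M463 38l-172 0-49 87 37 30 49 30 30 22 105 98z"/>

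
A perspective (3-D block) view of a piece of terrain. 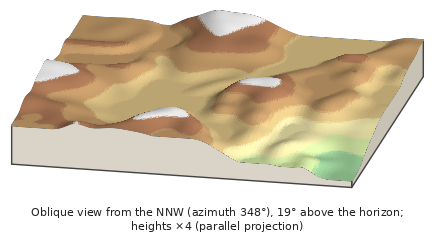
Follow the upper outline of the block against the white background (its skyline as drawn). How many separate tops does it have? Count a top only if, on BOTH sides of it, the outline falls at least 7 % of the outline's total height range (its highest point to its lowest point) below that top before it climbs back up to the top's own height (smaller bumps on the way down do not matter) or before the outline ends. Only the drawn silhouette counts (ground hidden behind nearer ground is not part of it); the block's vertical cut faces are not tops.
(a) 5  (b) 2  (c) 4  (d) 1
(b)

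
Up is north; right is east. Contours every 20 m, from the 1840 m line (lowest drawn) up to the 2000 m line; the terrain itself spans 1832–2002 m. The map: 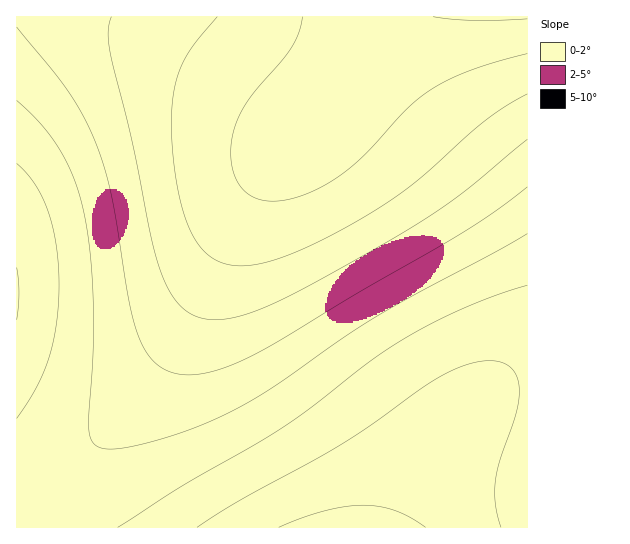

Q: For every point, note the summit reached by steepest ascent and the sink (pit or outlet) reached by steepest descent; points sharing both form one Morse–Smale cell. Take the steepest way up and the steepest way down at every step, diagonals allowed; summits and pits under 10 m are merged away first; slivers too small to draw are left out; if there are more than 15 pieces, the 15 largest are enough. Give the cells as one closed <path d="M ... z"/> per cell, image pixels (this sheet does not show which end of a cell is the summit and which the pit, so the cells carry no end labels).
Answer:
<path d="M527 16l-138 0-2 2-22 39-26 38-12 15-48 47-24 32-67 133-31 48-46 57-45 45-32 21-18 4 1 31 511-1z"/><path d="M387 16l-371 1 1 479 17-3 32-21 45-45 34-41 43-64 67-133 24-32 48-47 12-15 26-38z"/>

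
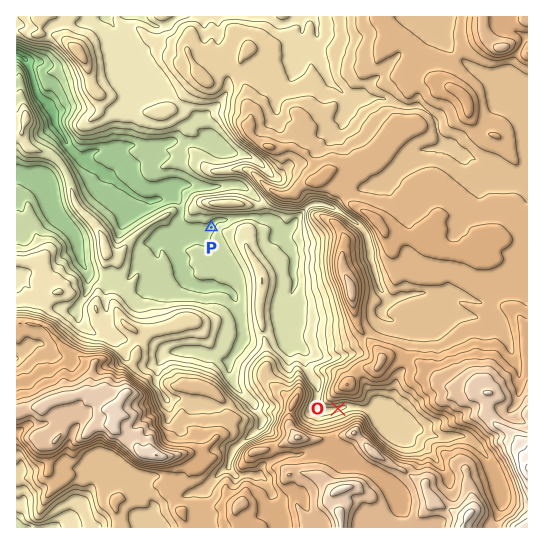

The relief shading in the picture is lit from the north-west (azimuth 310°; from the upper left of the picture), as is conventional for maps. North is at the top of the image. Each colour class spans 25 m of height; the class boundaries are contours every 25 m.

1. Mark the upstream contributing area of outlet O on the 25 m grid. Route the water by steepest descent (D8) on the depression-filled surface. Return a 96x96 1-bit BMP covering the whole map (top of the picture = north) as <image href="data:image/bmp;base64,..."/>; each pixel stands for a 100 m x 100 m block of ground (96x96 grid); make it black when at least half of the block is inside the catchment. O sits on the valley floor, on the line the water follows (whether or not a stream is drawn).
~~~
<image width="96" height="96" href="data:image/bmp;base64,Qk2+BAAAAAAAAD4AAAAoAAAAYAAAAGAAAAABAAEAAAAAAIAEAAATCwAAEwsAAAIAAAAAAAAA////AAAAAAAAAAAAAAAAAAAAAD8AAAAAAAAAAAAAAP8AAAAAAAAAAAAAGf8AAAAAAAAAAAAAf/8AAAAAAAAAAAAB//8AAAAAAAAAAAAD//8AAAAAAAAAAAAH//8AAAAAAAAAAAAH//8AAAAAAAAAAAAP//8AAAAAAAAAAAA///8AAAAAAAAAAAB///8AAAAAAAAAAAH///8AAAAAAAAAAAf///8AAAAAAAAAAA////8AAAAAAAAAAB////8AAAAAAAAAAD////4AAAAAAAAAAH////wAAAAAAAAABP////gAAAAAAAAAD/////AAAAAAAAAAD////8AAAAAAAAAAD////4AAAAAAAAAAD////wAAAAAAAAAAD////wAAAAAAAAAAD////wAAAAAAAAAAD////wAAAAAAAAAAD////wAAAAAAAAAAB////gAAAAAAAAAAA///AAAAAAAAAAAAAf/+AAAAAAAAAAAAAP/8AAAAAAAAAAAAAA/wAAAAAAAAAAAAAA/AAAAAAAAAAAAAAAAAAAAAAAAAAAAAAAAAAAAAAAAAAAAAAAAAAAAAAAAAAAAAAAAAAAAAAAAAAAAAAAAAAAAAAAAAAAAAAAAAAAAAAAAAAAAAAAAAAAAAAAAAAAAAAAAAAAAAAAAAAAAAAAAAAAAAAAAAAAAAAAAAAAAAAAAAAAAAAAAAAAAAAAAAAAAAAAAAAAAAAAAAAAAAAAAAAAAAAAAAAAAAAAAAAAAAAAAAAAAAAAAAAAAAAAAAAAAAAAAAAAAAAAAAAAAAAAAAAAAAAAAAAAAAAAAAAAAAAAAAAAAAAAAAAAAAAAAAAAAAAAAAAAAAAAAAAAAAAAAAAAAAAAAAAAAAAAAAAAAAAAAAAAAAAAAAAAAAAAAAAAAAAAAAAAAAAAAAAAAAAAAAAAAAAAAAAAAAAAAAAAAAAAAAAAAAAAAAAAAAAAAAAAAAAAAAAAAAAAAAAAAAAAAAAAAAAAAAAAAAAAAAAAAAAAAAAAAAAAAAAAAAAAAAAAAAAAAAAAAAAAAAAAAAAAAAAAAAAAAAAAAAAAAAAAAAAAAAAAAAAAAAAAAAAAAAAAAAAAAAAAAAAAAAAAAAAAAAAAAAAAAAAAAAAAAAAAAAAAAAAAAAAAAAAAAAAAAAAAAAAAAAAAAAAAAAAAAAAAAAAAAAAAAAAAAAAAAAAAAAAAAAAAAAAAAAAAAAAAAAAAAAAAAAAAAAAAAAAAAAAAAAAAAAAAAAAAAAAAAAAAAAAAAAAAAAAAAAAAAAAAAAAAAAAAAAAAAAAAAAAAAAAAAAAAAAAAAAAAAAAAAAAAAAAAAAAAAAAAAAAAAAAAAAAAAAAAAAAAAAAAAAAAAAAAAAAAAAAAAAAAAAAAAAAAAAAAAAAAAAAAAAAAAAAAAAAAAAAAAAAAAAAAAAAAAAAAAAAAAAAAAAAAAAAAAAAAAAAAAAAAAAAAAAAAAAAAAAAAAAAAAAAAAAAAAAAAAAAAAAAAAAAAAAAAAAAAAAAAAAAAAAAAAAAAAAAAAAAAAAAAAAAAAAAAA="/>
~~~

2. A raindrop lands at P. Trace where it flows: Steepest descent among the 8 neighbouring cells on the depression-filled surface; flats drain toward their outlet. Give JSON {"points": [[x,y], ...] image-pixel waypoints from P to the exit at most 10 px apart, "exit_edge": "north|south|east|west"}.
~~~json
{"points": [[211, 227], [201, 229], [190, 229], [181, 219], [181, 209], [174, 198], [163, 199], [153, 199], [142, 198], [131, 193], [121, 185], [110, 177], [99, 170], [89, 165], [78, 157], [69, 146], [63, 135], [57, 125], [53, 114], [45, 103], [37, 93], [34, 82], [31, 71], [27, 61], [17, 55]], "exit_edge": "west"}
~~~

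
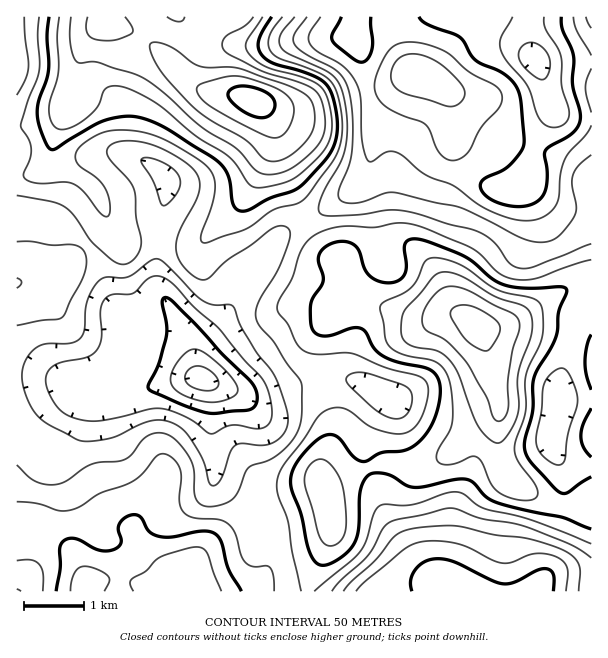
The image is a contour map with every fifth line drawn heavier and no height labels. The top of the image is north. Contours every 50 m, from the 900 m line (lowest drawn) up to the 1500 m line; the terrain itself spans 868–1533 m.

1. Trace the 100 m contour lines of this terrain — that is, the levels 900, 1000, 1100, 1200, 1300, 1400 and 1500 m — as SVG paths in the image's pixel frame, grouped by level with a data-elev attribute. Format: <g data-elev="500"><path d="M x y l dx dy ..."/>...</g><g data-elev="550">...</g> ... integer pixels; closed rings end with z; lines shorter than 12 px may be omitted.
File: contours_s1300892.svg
<g data-elev="900"><path d="M203 390l-11-3-6-6 0-7 6-7 6-1 8 2 7 5 5 7 1 4-3 5-6 2z"/><path d="M539 79l-13-10-7-10 1-9 7-7 6-1 6 3 6 5 4 7 1 9-2 9-5 5z"/></g><g data-elev="1000"><path d="M412 591l-1-12 5-10 9-8 13-2 17 3 36 18 12 4 12-2 24-12 9-1 4 3 2 4-1 15"/><path d="M207 413l-25-9-34-15 1-5 10-21 7-27 1-12-5-21 2-5 3 0 4 2 21 21 30 33 27 26 7 10 1 12-3 5-3 2-35 4z"/><path d="M371 17l1 31-4 11-6 3-9-4-21-17 0-6 9-18"/><path d="M561 17l2 13 10 26 0 28 7 27 0 11-3 6-5 6-21 12-5 4-2 5 3 13 0 12-1 9-4 8-10 7-14 3-14-2-12-5-8-6-4-8 1-4 3-3 17-8 9-6 13-18 1-9-3-34-4-17-6-7-8-7-27-13-6-6-6-13-5-4-32-13-8-7"/></g><g data-elev="1100"><path d="M343 591l9-10 24-21 16-21 6-5 16-6 35-2 13 1 33 8 33 4 36 12 11 7 4 8 1 7-1 18"/><path d="M212 486l-3-4-6-21-8-15-11-15-11-8-11-3-10 1-13 4-26 13-17 3-13 0-8-2-30-17-9-8-6-9-5-13-3-12 1-11 3-10 7-9 8-5 7-1 23-1 10-5 3-8 1-21 3-10 7-13 7-8 6-1 14 1 6-1 24-17 4-1 5 1 42 41 10 4 15-1 5 2 11 26 13 21 18 24 13 37 0 9-3 9-7 8-9 4-9 1-18-2-7 3-5 7-9 26-5 6z"/><path d="M162 205l-9-25-12-18 2-4 9 0 13 6 9 6 5 7 1 8-3 8-9 10-3 2z"/><path d="M591 155l-12 10-6 11-1 10 4 21-2 9-15 20-7 4-6 2-12 0-12-4-63-31-61-14-12 0-29 10-9 0-6-2-3-3-1-6 11-27 3-18 1-27-3-22-4-15-8-11-8-5-26-14-10-9-1-5 2-6 12-16"/><path d="M444 105l6 2 6-2 5-3 3-6-1-9-11-13-15-12-15-7-14-1-10 5-5 7-2 9 1 8 4 5 11 6z"/><path d="M586 17l5 11"/></g><g data-elev="1200"><path d="M274 591l0-13-3-9-4-3-15 0-7-4-4-8-6-21-7-9-10-5-26-2-9-5-4-11 2-22-1-9-5-9-8-6-6-1-5 2-13 17-11 9-33 12-18 12-7 3-14 2-22-7-21-2"/><path d="M314 591l37-30 9-10 6-11 8-26 6-8 6-2 16 2 11-1 37-13 12 1 14 11 9 5 45 10 61 25"/><path d="M17 561l15-1 7 4 4 9 0 18"/><path d="M554 464l-9-6-6-6-3-8 0-7 5-24 2-23 2-7 7-10 6-4 5-1 4 3 5 8 4 13 2 10-10 32-4 27-4 4z"/><path d="M17 288l5-6-5-4"/><path d="M591 260l-21 6-34 12-11 2-12-1-15-6-18-19-10-7-47-19-19-5-11 0-19 4-24-1-14 1-18 6-11 9-7 12-8 25-12 20-3 7 1 6 10 12 11 22 6 5 9 3 30-1 9 1 33 14 31 8 9 5 2 11-3 16-6 14-8 8-9 4-12-1-16-5-9-5-14-11-7-4-9 0-9 2-9 8-14 22-20 25-5 12-1 14 11 31 4 29 9 40"/><path d="M39 17l-1 18 1 36-11 30-7 24 1 4 7 11 2 9-1 10-6 14 0 5 5 3 8 2 28-1 9 2 10 8 17 22 6 3 2-2 1-6-3-17-9-13-20-15-3-6 2-8 6-6 8-6 10-5 9-2 24 0 22 5 17 8 25 15 9 8 6 7 2 8 0 10-4 17-10 25 0 6 3 3 41-13 28-20 23-6 6-3 7-8 22-29 8-15 3-15 0-17-4-21-5-12-5-6-7-4-42-16-6-4-3-4-2-8 2-7 12-18"/></g><g data-elev="1300"><path d="M104 591l5-9-1-6-10-6-14-4-6 2-4 5-3 9-1 9"/><path d="M221 591l-14-38-4-5-6-1-23 5-16 6-12 13-14 8-2 5 3 7"/><path d="M326 545l4 1 5-1 8-8 3-10 0-17-3-21-4-12-10-14-5-3-4-1-6 2-5 6-4 7-1 8 14 51 3 7z"/><path d="M518 500l14 0 4-2 2-4-4-11-16-22-4-12 2-9 10-29-1-27 1-10 16-38 1-15-2-15-2-4-6-4-26-5-12-4-27-20-12-6-16-5-11 0-5 5-7 16-6 8-7 6-18 8-5 4-1 4 6 32 5 7 8 5 11 3 19 4 8 2 6 6 4 7 5 18 0 27-2 11-13 21-1 6 2 4 5 2 7 1 9-3 12-6 6 1 5 5 8 20 5 7 9 7z"/><path d="M59 17l-2 19 1 36-9 36 2 12 5 8 4 1 8 0 18-10 12-12 5-15 4-4 7-2 11 1 14 6 17 10 39 33 31 19 10 9 13 20 9 4 27-6 17-9 15-14 8-10 5-11 2-12-4-25-3-9-5-6-17-9-37-10-11-7-7-7-2-6 1-6 16-24"/></g><g data-elev="1400"><path d="M496 420l4 1 3-1 5-10 0-33 5-27 6-21-1-9-5-6-19-9-26-15-13-4-11 1-9 7-9 12-4 11 1 9 5 5 19 11 19 20 20 34 6 19z"/><path d="M268 161l10 0 10-4 12-10 10-12 4-9 1-12-2-10-5-8-19-10-49-17-10-2-21 1-9-2-8-3-15-12-9-5-12-4-6 2 1 9 8 16 31 35 19 15 36 21 16 17z"/><path d="M88 17l-2 10 3 8 6 4 13 2 11-2 13-6 0-6-7-10"/></g><g data-elev="1500"><path d="M257 117l10 0 6-6 2-7-4-8-9-6-14-4-11 1-7 3-2 6 6 8 12 9z"/></g>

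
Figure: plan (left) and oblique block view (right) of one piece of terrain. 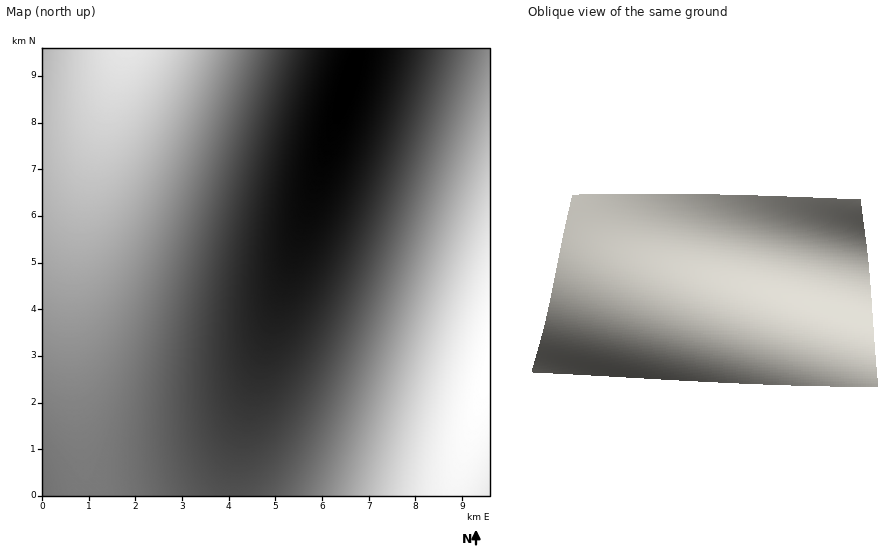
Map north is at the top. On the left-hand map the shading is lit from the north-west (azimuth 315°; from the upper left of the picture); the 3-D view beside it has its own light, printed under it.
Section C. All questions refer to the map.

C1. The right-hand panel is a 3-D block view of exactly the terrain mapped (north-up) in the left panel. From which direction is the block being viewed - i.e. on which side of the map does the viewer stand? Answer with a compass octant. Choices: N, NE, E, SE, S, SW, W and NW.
E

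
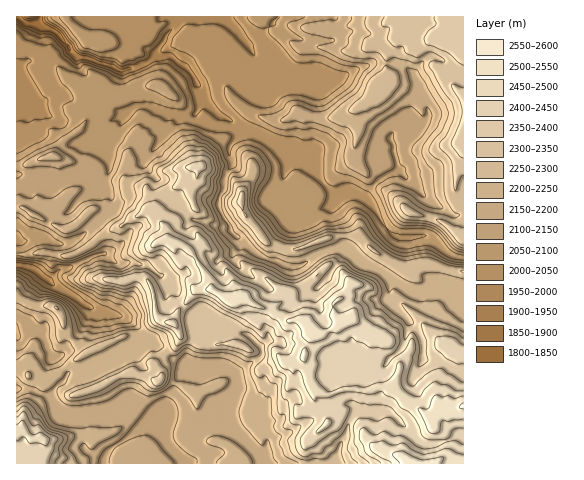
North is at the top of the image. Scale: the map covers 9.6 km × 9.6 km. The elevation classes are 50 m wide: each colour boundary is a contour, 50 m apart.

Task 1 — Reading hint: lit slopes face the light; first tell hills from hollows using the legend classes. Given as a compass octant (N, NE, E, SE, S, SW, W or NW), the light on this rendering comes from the W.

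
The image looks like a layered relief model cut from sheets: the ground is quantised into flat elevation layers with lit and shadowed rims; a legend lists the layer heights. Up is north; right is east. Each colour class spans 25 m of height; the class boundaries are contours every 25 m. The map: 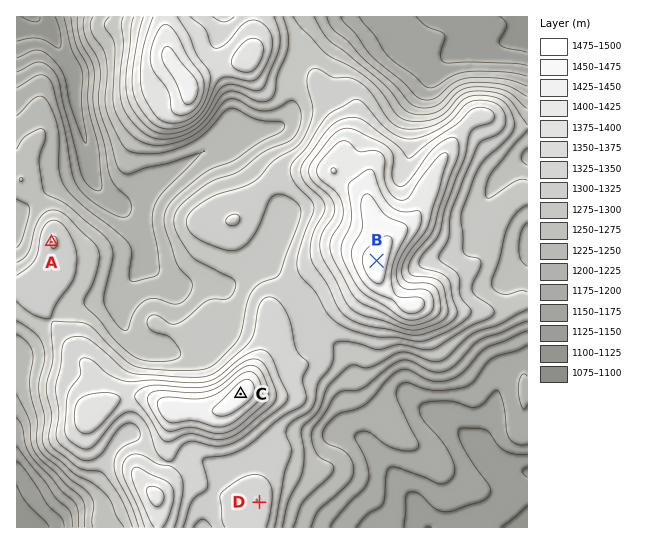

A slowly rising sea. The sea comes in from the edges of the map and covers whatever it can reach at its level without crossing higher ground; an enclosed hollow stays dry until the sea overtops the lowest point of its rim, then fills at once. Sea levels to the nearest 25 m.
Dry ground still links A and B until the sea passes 1300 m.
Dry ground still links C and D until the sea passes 1325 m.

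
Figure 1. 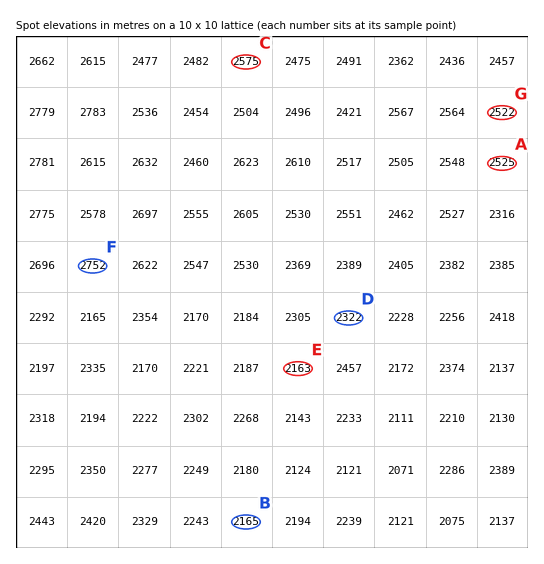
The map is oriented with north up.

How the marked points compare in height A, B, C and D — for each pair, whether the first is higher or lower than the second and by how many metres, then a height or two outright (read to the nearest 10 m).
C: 410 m higher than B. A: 350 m higher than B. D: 260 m lower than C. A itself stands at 2520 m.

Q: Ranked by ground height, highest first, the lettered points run F G E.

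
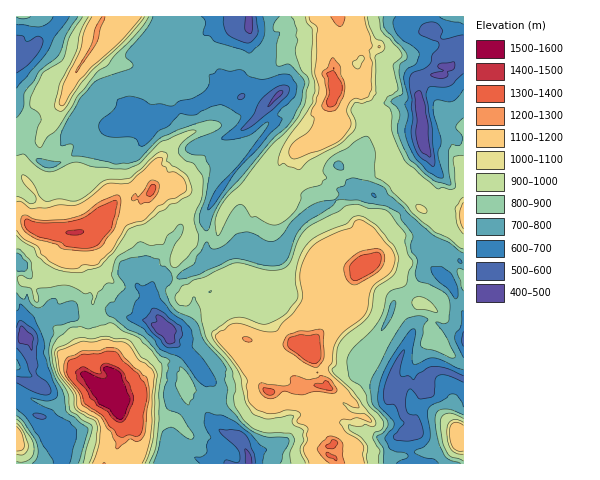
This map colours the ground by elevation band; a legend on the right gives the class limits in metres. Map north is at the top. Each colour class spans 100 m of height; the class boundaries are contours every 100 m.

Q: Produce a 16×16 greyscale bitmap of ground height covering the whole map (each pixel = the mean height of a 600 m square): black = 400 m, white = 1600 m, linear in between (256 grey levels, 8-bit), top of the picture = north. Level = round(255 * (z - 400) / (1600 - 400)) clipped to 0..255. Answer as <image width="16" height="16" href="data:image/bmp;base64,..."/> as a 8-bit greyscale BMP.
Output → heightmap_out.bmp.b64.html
<image width="16" height="16" href="data:image/bmp;base64,Qk02BQAAAAAAADYEAAAoAAAAEAAAABAAAAABAAgAAAAAAAABAAATCwAAEwsAAAABAAAAAAAAAAAAAAEBAQACAgIAAwMDAAQEBAAFBQUABgYGAAcHBwAICAgACQkJAAoKCgALCwsADAwMAA0NDQAODg4ADw8PABAQEAAREREAEhISABMTEwAUFBQAFRUVABYWFgAXFxcAGBgYABkZGQAaGhoAGxsbABwcHAAdHR0AHh4eAB8fHwAgICAAISEhACIiIgAjIyMAJCQkACUlJQAmJiYAJycnACgoKAApKSkAKioqACsrKwAsLCwALS0tAC4uLgAvLy8AMDAwADExMQAyMjIAMzMzADQ0NAA1NTUANjY2ADc3NwA4ODgAOTk5ADo6OgA7OzsAPDw8AD09PQA+Pj4APz8/AEBAQABBQUEAQkJCAENDQwBEREQARUVFAEZGRgBHR0cASEhIAElJSQBKSkoAS0tLAExMTABNTU0ATk5OAE9PTwBQUFAAUVFRAFJSUgBTU1MAVFRUAFVVVQBWVlYAV1dXAFhYWABZWVkAWlpaAFtbWwBcXFwAXV1dAF5eXgBfX18AYGBgAGFhYQBiYmIAY2NjAGRkZABlZWUAZmZmAGdnZwBoaGgAaWlpAGpqagBra2sAbGxsAG1tbQBubm4Ab29vAHBwcABxcXEAcnJyAHNzcwB0dHQAdXV1AHZ2dgB3d3cAeHh4AHl5eQB6enoAe3t7AHx8fAB9fX0Afn5+AH9/fwCAgIAAgYGBAIKCggCDg4MAhISEAIWFhQCGhoYAh4eHAIiIiACJiYkAioqKAIuLiwCMjIwAjY2NAI6OjgCPj48AkJCQAJGRkQCSkpIAk5OTAJSUlACVlZUAlpaWAJeXlwCYmJgAmZmZAJqamgCbm5sAnJycAJ2dnQCenp4An5+fAKCgoAChoaEAoqKiAKOjowCkpKQApaWlAKampgCnp6cAqKioAKmpqQCqqqoAq6urAKysrACtra0Arq6uAK+vrwCwsLAAsbGxALKysgCzs7MAtLS0ALW1tQC2trYAt7e3ALi4uAC5ubkAurq6ALu7uwC8vLwAvb29AL6+vgC/v78AwMDAAMHBwQDCwsIAw8PDAMTExADFxcUAxsbGAMfHxwDIyMgAycnJAMrKygDLy8sAzMzMAM3NzQDOzs4Az8/PANDQ0ADR0dEA0tLSANPT0wDU1NQA1dXVANbW1gDX19cA2NjYANnZ2QDa2toA29vbANzc3ADd3d0A3t7eAN/f3wDg4OAA4eHhAOLi4gDj4+MA5OTkAOXl5QDm5uYA5+fnAOjo6ADp6ekA6urqAOvr6wDs7OwA7e3tAO7u7gDv7+8A8PDwAPHx8QDy8vIA8/PzAPT09AD19fUA9vb2APf39wD4+PgA+fn5APr6+gD7+/sA/Pz8AP39/QD+/v4A////AHAza6mYTUcrL1uasohAO3VHNnTNt1lMOnCAnp6COzR4L1DM9r9aUVudq66jZysqOSyB09efVzlqo6ezhFg1NjwiaYiLWx5PmaKpvpVnUFBNSFVaVTI/aX5+hKSnkVxiVGpweGFGV2t6fHyfqKx7VkN4pq+AXGdeWFdZlai6j1VVs8HLsoh1ZGJdY2iHlHFifoiIk6+tlm1den1fWVljfXp2bHFtipRoT2qAfllcelJdX1pTSkdqWUxGdpyLamodUGF4Uzs0OkRHLEGJp35gH1JaiXFRUFNJLjIvd7mXZCUqL2OccFRTU01JV4aplm01HzlCj6VsU0osKliJqZVKKjI="/>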